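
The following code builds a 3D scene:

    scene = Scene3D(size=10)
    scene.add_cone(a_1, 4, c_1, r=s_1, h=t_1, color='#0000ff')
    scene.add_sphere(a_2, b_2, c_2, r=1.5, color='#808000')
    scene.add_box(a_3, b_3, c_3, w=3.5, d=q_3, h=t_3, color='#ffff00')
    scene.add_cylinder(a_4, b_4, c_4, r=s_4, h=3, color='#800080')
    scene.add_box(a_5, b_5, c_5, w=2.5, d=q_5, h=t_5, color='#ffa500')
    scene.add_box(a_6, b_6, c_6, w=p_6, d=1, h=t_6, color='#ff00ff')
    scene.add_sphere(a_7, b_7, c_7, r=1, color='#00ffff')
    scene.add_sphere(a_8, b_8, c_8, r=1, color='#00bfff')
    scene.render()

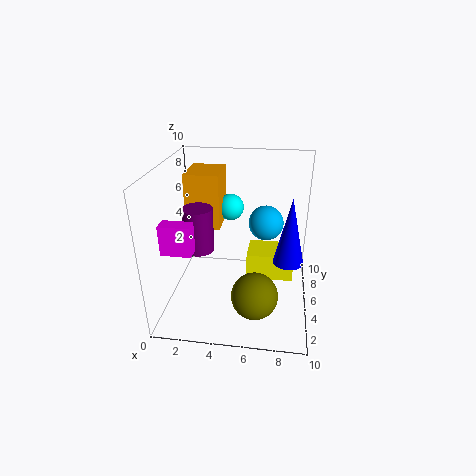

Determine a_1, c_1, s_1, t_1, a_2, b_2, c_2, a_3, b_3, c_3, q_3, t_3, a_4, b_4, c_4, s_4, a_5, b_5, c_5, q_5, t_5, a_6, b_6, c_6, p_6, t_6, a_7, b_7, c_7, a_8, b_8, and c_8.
a_1 = 8.5, c_1 = 4, s_1 = 1, t_1 = 4.5, a_2 = 6.5, b_2 = 2, c_2 = 2.5, a_3 = 5.5, b_3 = 6, c_3 = 1, q_3 = 2.5, t_3 = 2, a_4 = 2.5, b_4 = 4, c_4 = 4.5, s_4 = 1, a_5 = 1, b_5 = 6, c_5 = 5, q_5 = 3, t_5 = 4, a_6 = 0.5, b_6 = 2, c_6 = 5, p_6 = 2, t_6 = 2, a_7 = 4, b_7 = 8, c_7 = 6, a_8 = 7, b_8 = 2.5, c_8 = 7.5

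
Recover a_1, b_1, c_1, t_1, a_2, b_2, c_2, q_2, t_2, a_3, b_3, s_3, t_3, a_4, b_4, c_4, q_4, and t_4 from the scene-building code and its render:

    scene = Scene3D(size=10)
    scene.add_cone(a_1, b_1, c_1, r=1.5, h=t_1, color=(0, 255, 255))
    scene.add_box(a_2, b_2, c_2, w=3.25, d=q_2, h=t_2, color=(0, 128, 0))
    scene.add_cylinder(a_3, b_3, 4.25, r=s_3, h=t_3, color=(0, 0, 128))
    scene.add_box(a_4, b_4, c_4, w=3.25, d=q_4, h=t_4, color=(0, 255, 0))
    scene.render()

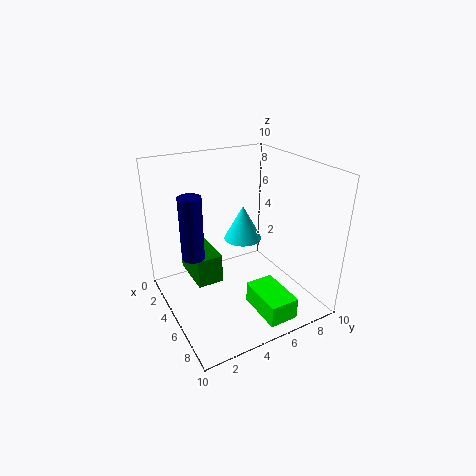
a_1 = 2.25, b_1 = 7, c_1 = 3.25, t_1 = 2.75, a_2 = 2.25, b_2 = 1.75, c_2 = 2.25, q_2 = 1.75, t_2 = 2, a_3 = 4.75, b_3 = 1.75, s_3 = 0.75, t_3 = 4.25, a_4 = 6.25, b_4 = 5, c_4 = 0.5, q_4 = 2, t_4 = 1.5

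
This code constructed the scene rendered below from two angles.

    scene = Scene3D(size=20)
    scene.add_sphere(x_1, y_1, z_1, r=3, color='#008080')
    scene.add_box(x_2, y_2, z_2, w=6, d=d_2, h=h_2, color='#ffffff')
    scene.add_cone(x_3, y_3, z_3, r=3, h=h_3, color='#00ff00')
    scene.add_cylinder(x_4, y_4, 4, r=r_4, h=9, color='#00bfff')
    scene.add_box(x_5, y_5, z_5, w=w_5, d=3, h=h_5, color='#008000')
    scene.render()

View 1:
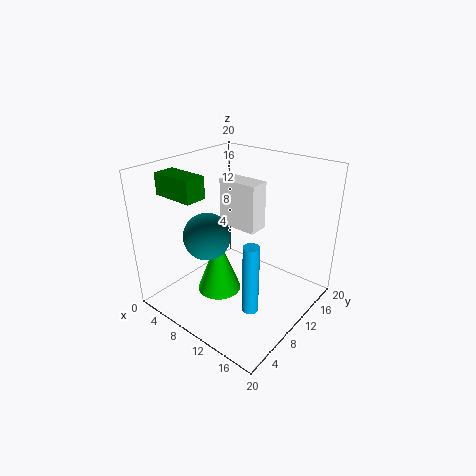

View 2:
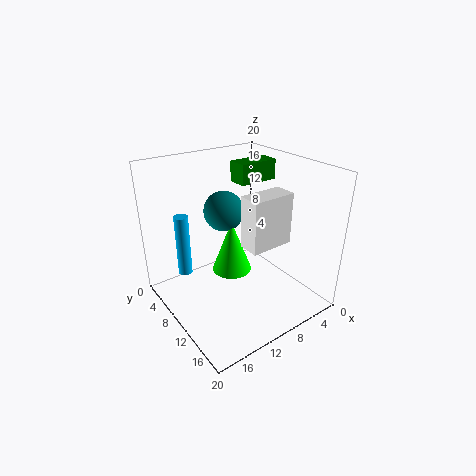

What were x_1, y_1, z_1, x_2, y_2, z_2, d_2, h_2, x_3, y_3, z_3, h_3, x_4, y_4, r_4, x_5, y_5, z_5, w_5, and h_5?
x_1 = 9; y_1 = 5; z_1 = 12; x_2 = 5; y_2 = 12; z_2 = 10; d_2 = 3; h_2 = 7; x_3 = 9; y_3 = 7; z_3 = 3; h_3 = 8; x_4 = 16; y_4 = 5; r_4 = 1; x_5 = 1; y_5 = 4; z_5 = 16; w_5 = 6; h_5 = 3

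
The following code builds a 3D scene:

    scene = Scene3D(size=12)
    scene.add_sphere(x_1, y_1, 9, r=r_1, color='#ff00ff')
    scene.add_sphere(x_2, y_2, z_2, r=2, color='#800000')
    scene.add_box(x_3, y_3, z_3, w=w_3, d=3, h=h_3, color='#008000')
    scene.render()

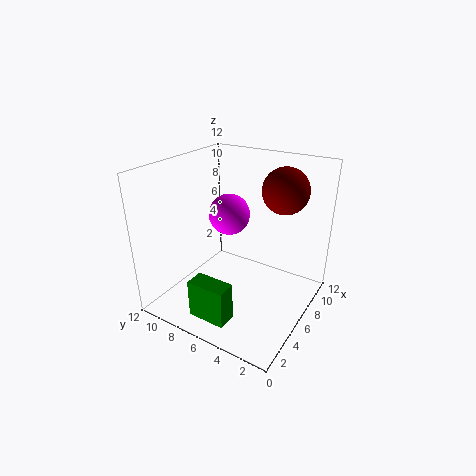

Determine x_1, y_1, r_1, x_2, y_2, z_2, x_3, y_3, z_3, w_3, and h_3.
x_1 = 4, y_1 = 5.5, r_1 = 1.5, x_2 = 9.5, y_2 = 3.5, z_2 = 9.5, x_3 = 0.5, y_3 = 4, z_3 = 1.5, w_3 = 1.5, h_3 = 3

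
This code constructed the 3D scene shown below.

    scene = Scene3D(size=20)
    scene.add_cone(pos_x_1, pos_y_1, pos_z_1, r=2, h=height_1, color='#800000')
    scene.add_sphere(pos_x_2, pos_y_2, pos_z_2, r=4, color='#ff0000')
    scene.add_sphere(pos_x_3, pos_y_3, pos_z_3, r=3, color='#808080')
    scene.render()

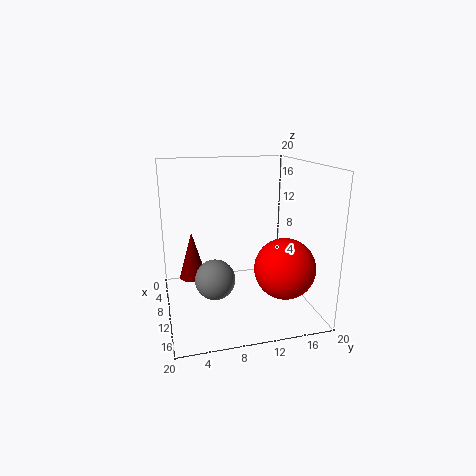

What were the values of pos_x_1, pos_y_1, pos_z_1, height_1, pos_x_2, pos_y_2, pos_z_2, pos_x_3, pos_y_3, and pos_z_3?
pos_x_1 = 6, pos_y_1 = 4, pos_z_1 = 3, height_1 = 7, pos_x_2 = 15, pos_y_2 = 15, pos_z_2 = 7, pos_x_3 = 8, pos_y_3 = 7, pos_z_3 = 3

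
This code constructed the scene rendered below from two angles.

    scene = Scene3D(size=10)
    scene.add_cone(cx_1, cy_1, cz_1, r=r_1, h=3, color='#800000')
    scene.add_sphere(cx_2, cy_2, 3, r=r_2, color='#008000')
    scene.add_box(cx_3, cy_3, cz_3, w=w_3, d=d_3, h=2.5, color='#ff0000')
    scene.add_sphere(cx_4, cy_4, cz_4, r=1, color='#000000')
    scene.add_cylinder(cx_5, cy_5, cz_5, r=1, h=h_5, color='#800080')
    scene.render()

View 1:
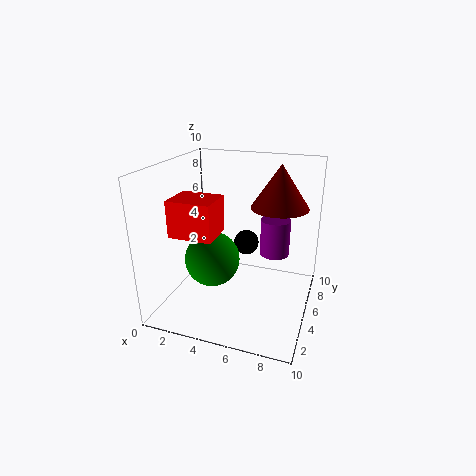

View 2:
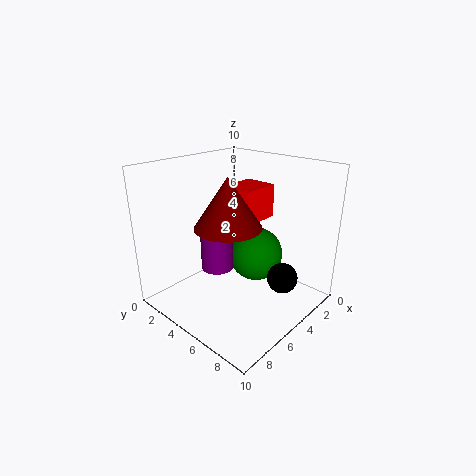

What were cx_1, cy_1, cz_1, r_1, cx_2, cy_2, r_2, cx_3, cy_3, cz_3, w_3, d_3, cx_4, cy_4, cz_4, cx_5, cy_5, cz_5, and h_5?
cx_1 = 7.5; cy_1 = 6.5; cz_1 = 7; r_1 = 2; cx_2 = 3; cy_2 = 5; r_2 = 2; cx_3 = 1; cy_3 = 2.5; cz_3 = 5.5; w_3 = 3; d_3 = 2.5; cx_4 = 4.5; cy_4 = 8.5; cz_4 = 3; cx_5 = 7.5; cy_5 = 5.5; cz_5 = 4; h_5 = 2.5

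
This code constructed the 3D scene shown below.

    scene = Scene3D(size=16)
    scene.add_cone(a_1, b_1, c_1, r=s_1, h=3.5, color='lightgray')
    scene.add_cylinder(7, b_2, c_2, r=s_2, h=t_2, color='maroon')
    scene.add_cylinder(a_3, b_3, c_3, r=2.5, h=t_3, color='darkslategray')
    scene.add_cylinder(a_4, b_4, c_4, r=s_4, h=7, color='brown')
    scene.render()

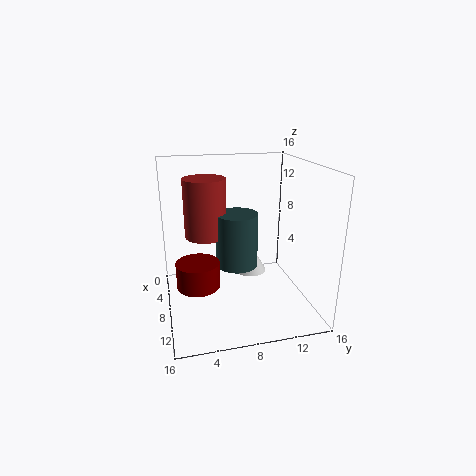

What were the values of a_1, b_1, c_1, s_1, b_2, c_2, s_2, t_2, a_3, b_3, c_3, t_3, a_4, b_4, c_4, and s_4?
a_1 = 4.5
b_1 = 10.5
c_1 = 2
s_1 = 2
b_2 = 3.5
c_2 = 2
s_2 = 2.5
t_2 = 3
a_3 = 5.5
b_3 = 8.5
c_3 = 3.5
t_3 = 6.5
a_4 = 4
b_4 = 5
c_4 = 7
s_4 = 2.5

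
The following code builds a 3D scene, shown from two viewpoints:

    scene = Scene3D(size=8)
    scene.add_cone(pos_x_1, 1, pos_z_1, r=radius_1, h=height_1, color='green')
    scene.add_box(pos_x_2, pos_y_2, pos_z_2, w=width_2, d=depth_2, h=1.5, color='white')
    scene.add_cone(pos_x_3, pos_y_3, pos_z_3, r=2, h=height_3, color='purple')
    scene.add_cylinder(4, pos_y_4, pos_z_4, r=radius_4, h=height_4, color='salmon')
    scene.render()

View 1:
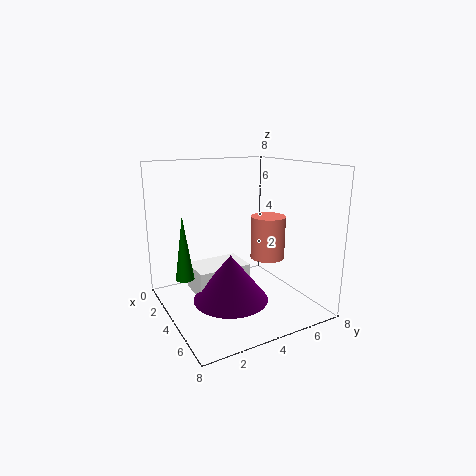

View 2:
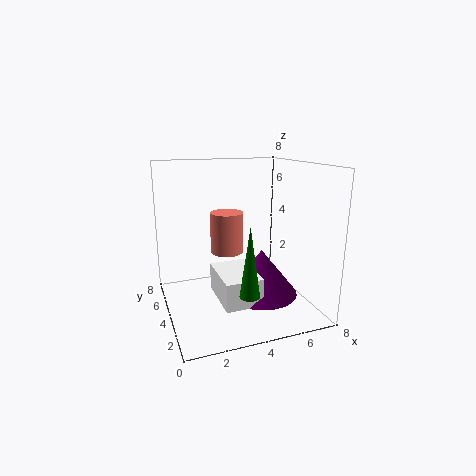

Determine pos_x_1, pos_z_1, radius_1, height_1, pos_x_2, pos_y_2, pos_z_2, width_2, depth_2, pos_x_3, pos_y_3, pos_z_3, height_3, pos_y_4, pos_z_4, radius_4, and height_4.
pos_x_1 = 3.5, pos_z_1 = 2, radius_1 = 0.5, height_1 = 3.5, pos_x_2 = 2.5, pos_y_2 = 1.5, pos_z_2 = 1, width_2 = 2, depth_2 = 3, pos_x_3 = 5, pos_y_3 = 3, pos_z_3 = 1, height_3 = 2.5, pos_y_4 = 6, pos_z_4 = 2.5, radius_4 = 1, height_4 = 2.5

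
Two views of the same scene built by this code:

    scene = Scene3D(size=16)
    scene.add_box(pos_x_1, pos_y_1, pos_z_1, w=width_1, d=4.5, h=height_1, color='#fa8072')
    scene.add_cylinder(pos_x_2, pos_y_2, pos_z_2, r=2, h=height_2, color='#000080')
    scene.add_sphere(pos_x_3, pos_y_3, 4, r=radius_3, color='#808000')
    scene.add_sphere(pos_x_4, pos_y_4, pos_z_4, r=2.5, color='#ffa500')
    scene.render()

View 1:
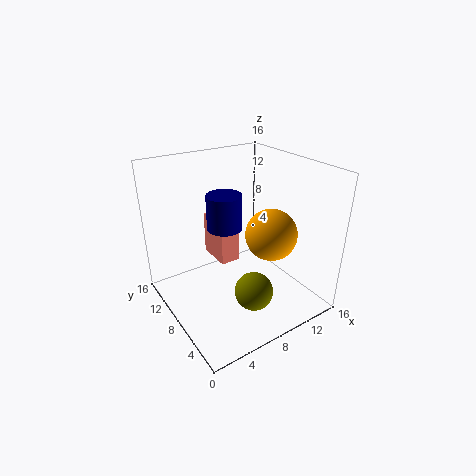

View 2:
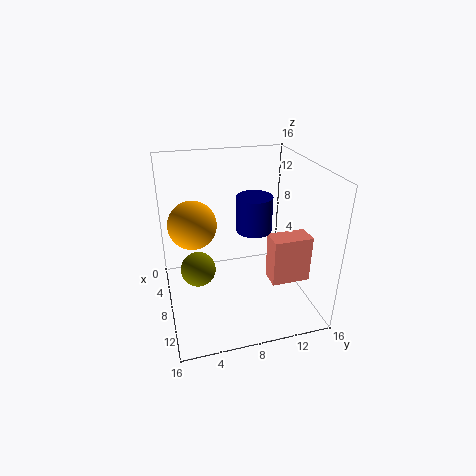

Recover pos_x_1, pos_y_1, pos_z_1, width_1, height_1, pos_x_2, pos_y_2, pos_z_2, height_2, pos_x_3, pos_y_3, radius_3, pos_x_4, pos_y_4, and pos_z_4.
pos_x_1 = 8, pos_y_1 = 11.5, pos_z_1 = 2.5, width_1 = 2.5, height_1 = 5.5, pos_x_2 = 7.5, pos_y_2 = 10, pos_z_2 = 8.5, height_2 = 4, pos_x_3 = 7, pos_y_3 = 3.5, radius_3 = 2, pos_x_4 = 8.5, pos_y_4 = 3, pos_z_4 = 10.5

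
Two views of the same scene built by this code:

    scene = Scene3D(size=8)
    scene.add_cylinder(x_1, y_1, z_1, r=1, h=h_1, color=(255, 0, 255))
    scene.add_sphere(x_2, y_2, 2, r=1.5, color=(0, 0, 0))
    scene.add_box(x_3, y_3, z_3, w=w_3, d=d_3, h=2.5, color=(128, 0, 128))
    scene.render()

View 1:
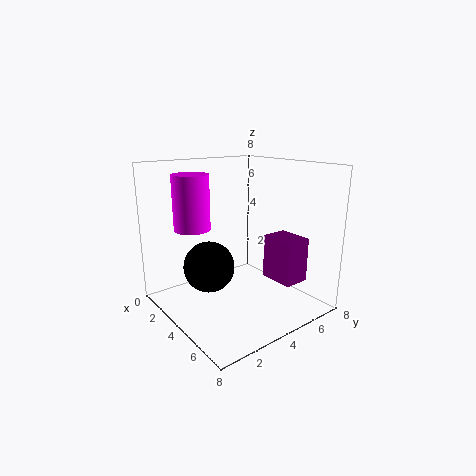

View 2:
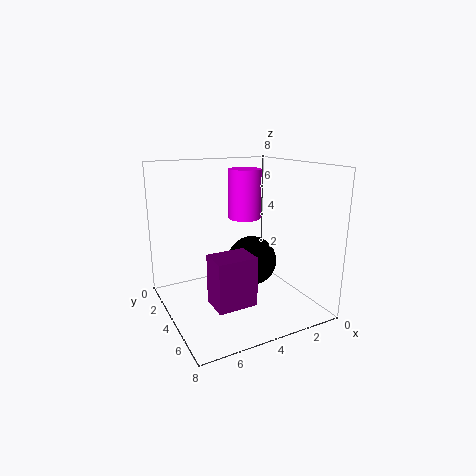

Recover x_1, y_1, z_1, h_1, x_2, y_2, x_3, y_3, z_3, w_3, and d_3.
x_1 = 2.5
y_1 = 2
z_1 = 4.5
h_1 = 3
x_2 = 2.5
y_2 = 3
x_3 = 4.5
y_3 = 5.5
z_3 = 1.5
w_3 = 2
d_3 = 1.5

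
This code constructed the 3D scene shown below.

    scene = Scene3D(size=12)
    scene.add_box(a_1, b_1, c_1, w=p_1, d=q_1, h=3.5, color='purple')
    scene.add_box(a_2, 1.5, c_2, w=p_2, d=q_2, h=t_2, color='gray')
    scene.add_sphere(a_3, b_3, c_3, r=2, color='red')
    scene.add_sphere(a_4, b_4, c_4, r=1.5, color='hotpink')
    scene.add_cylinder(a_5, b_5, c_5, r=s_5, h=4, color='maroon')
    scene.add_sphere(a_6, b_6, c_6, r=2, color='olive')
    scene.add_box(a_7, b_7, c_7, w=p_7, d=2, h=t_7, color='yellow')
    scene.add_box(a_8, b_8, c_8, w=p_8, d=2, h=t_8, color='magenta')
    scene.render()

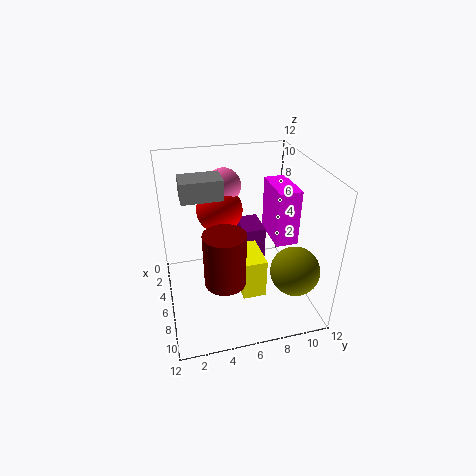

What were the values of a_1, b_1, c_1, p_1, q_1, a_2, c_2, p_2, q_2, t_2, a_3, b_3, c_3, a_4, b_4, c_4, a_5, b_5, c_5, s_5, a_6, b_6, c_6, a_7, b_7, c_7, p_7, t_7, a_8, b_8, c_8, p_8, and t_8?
a_1 = 1.5, b_1 = 7, c_1 = 2, p_1 = 3, q_1 = 2, a_2 = 6, c_2 = 10.5, p_2 = 2, q_2 = 3, t_2 = 1.5, a_3 = 3.5, b_3 = 5, c_3 = 7.5, a_4 = 3, b_4 = 5.5, c_4 = 9.5, a_5 = 10, b_5 = 4, c_5 = 5, s_5 = 1.5, a_6 = 9, b_6 = 10, c_6 = 4, a_7 = 4, b_7 = 6, c_7 = 1, p_7 = 4, t_7 = 3.5, a_8 = 2, b_8 = 9.5, c_8 = 4.5, p_8 = 4, t_8 = 5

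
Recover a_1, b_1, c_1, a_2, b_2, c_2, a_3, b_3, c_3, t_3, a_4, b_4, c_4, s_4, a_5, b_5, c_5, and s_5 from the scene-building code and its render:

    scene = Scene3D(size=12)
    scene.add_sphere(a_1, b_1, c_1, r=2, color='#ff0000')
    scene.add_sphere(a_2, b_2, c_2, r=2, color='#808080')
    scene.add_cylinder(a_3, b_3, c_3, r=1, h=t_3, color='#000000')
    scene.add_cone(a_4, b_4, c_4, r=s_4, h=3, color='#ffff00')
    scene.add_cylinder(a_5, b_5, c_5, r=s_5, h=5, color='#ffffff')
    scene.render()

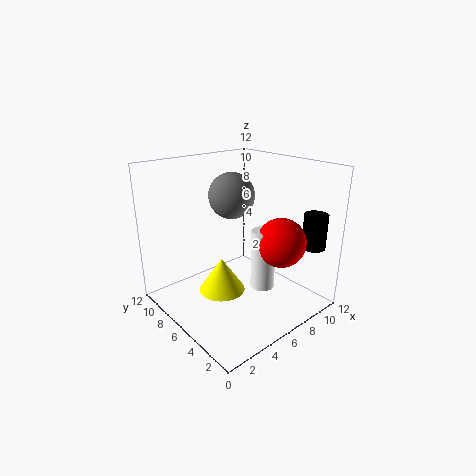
a_1 = 8; b_1 = 3; c_1 = 6; a_2 = 7; b_2 = 8; c_2 = 9; a_3 = 11; b_3 = 2; c_3 = 5; t_3 = 3; a_4 = 5; b_4 = 7; c_4 = 1; s_4 = 2; a_5 = 7; b_5 = 4; c_5 = 2; s_5 = 1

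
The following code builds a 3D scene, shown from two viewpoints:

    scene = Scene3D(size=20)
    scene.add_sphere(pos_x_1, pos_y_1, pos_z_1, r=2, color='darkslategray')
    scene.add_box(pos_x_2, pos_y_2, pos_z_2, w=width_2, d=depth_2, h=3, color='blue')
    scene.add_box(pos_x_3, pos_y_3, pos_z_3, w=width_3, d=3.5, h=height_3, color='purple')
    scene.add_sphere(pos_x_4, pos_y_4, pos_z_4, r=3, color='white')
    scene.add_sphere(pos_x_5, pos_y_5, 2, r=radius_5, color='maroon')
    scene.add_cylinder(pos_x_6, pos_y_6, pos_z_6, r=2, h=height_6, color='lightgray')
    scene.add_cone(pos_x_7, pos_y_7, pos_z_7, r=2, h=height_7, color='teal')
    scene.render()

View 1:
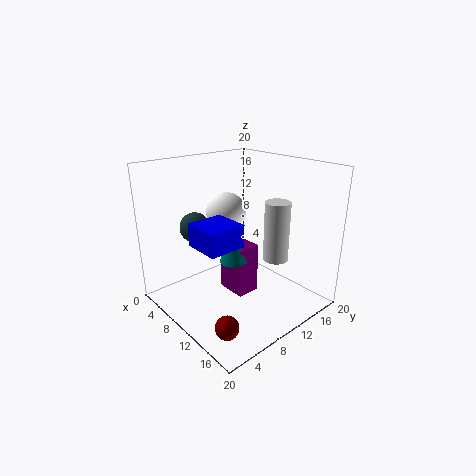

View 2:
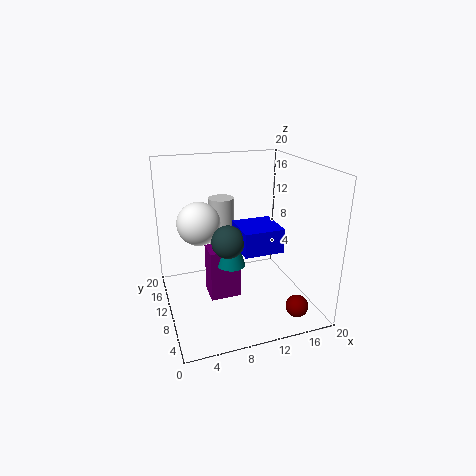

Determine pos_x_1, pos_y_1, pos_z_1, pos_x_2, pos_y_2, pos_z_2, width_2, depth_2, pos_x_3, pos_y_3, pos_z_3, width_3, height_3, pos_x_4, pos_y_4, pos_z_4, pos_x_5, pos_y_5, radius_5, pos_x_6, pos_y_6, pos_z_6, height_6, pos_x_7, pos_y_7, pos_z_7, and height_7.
pos_x_1 = 7
pos_y_1 = 5
pos_z_1 = 12
pos_x_2 = 8.5
pos_y_2 = 3
pos_z_2 = 10.5
width_2 = 5
depth_2 = 5
pos_x_3 = 6
pos_y_3 = 10
pos_z_3 = 0.5
width_3 = 4.5
height_3 = 7.5
pos_x_4 = 5
pos_y_4 = 12
pos_z_4 = 12
pos_x_5 = 16
pos_y_5 = 3
radius_5 = 1.5
pos_x_6 = 10
pos_y_6 = 18
pos_z_6 = 4
height_6 = 9.5
pos_x_7 = 9
pos_y_7 = 10
pos_z_7 = 6
height_7 = 6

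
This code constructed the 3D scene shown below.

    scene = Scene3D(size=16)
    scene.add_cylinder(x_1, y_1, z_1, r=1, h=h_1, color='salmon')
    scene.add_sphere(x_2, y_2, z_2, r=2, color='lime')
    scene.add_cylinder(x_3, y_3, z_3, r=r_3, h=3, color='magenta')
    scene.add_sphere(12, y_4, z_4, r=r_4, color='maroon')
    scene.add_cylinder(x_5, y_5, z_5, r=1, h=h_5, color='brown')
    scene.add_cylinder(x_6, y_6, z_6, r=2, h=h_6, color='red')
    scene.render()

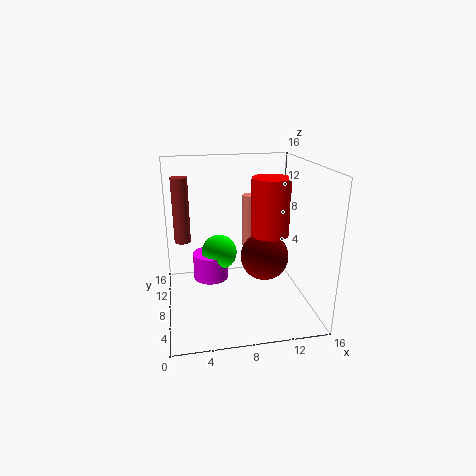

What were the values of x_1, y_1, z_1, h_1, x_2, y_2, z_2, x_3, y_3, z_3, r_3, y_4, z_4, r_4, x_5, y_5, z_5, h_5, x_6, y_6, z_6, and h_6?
x_1 = 11, y_1 = 15, z_1 = 4, h_1 = 7, x_2 = 6, y_2 = 9, z_2 = 6, x_3 = 5, y_3 = 9, z_3 = 3, r_3 = 2, y_4 = 11, z_4 = 4, r_4 = 3, x_5 = 2, y_5 = 13, z_5 = 6, h_5 = 8, x_6 = 11, y_6 = 6, z_6 = 9, h_6 = 6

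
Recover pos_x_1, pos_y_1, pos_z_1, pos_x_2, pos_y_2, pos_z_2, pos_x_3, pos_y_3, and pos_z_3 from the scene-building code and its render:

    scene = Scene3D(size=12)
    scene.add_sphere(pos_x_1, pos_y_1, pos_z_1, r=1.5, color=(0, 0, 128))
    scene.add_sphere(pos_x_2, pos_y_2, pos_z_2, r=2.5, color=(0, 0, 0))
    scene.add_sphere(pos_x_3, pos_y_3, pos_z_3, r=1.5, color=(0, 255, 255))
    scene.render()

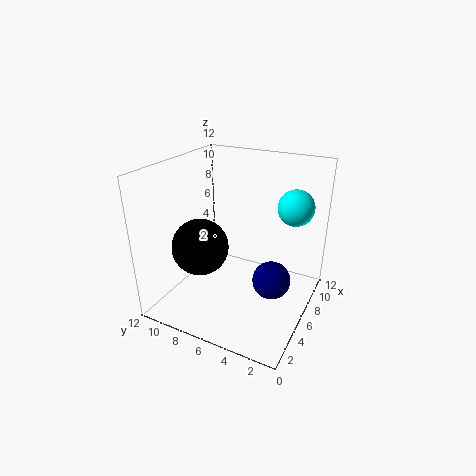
pos_x_1 = 5; pos_y_1 = 2.5; pos_z_1 = 3.5; pos_x_2 = 5.5; pos_y_2 = 9.5; pos_z_2 = 4.5; pos_x_3 = 8.5; pos_y_3 = 2; pos_z_3 = 8.5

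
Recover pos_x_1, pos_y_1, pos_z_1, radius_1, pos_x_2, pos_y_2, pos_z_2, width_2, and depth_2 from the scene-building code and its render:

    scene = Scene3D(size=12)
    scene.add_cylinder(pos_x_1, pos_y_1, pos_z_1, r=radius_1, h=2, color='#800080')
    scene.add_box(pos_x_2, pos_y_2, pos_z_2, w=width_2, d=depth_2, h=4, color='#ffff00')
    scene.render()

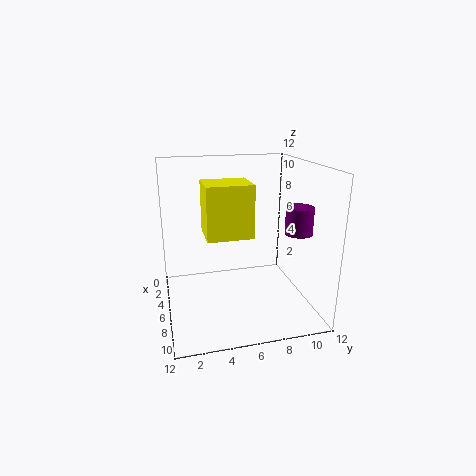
pos_x_1 = 10; pos_y_1 = 9.5; pos_z_1 = 7.5; radius_1 = 1; pos_x_2 = 6; pos_y_2 = 3; pos_z_2 = 7; width_2 = 3; depth_2 = 3.5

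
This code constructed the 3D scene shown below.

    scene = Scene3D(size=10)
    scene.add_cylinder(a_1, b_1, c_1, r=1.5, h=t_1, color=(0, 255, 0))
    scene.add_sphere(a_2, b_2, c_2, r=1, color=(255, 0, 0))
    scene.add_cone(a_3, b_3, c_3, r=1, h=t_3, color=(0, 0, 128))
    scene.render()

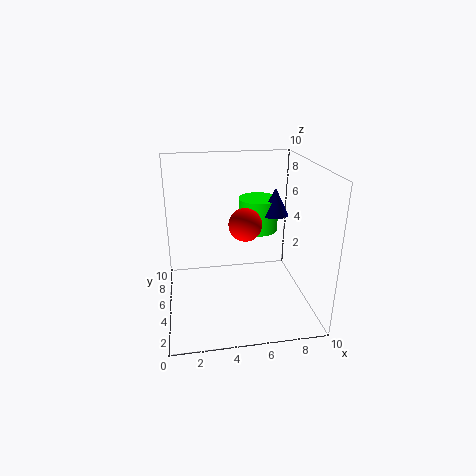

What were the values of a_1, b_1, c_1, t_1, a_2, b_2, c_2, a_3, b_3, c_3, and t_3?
a_1 = 7; b_1 = 7.5; c_1 = 4.5; t_1 = 2.5; a_2 = 5; b_2 = 2.5; c_2 = 7; a_3 = 8; b_3 = 6.5; c_3 = 6; t_3 = 2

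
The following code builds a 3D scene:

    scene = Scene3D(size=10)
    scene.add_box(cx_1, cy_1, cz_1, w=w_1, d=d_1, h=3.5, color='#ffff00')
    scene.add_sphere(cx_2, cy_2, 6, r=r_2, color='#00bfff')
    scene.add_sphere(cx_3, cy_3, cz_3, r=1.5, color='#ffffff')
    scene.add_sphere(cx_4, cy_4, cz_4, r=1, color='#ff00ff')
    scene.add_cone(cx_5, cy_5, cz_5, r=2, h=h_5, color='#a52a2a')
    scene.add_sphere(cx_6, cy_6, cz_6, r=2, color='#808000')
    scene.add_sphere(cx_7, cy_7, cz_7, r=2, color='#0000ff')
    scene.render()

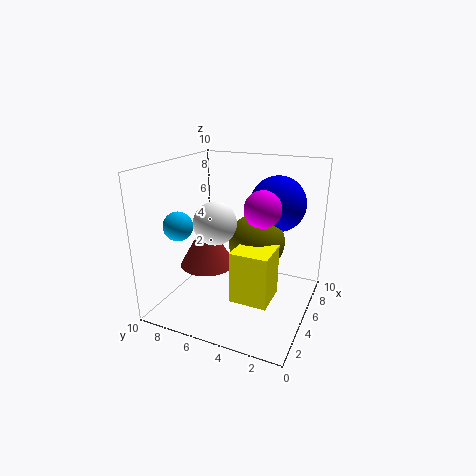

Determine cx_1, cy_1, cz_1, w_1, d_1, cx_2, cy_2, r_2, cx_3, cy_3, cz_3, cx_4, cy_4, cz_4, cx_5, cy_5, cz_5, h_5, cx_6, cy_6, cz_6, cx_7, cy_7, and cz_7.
cx_1 = 2.5, cy_1 = 2, cz_1 = 1.5, w_1 = 2.5, d_1 = 2.5, cx_2 = 3, cy_2 = 8.5, r_2 = 1, cx_3 = 4.5, cy_3 = 6.5, cz_3 = 6, cx_4 = 1.5, cy_4 = 2, cz_4 = 8.5, cx_5 = 5, cy_5 = 7.5, cz_5 = 2.5, h_5 = 3.5, cx_6 = 6, cy_6 = 4, cz_6 = 4.5, cx_7 = 7.5, cy_7 = 3, cz_7 = 7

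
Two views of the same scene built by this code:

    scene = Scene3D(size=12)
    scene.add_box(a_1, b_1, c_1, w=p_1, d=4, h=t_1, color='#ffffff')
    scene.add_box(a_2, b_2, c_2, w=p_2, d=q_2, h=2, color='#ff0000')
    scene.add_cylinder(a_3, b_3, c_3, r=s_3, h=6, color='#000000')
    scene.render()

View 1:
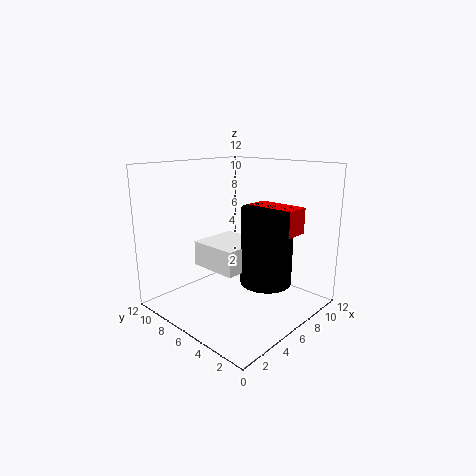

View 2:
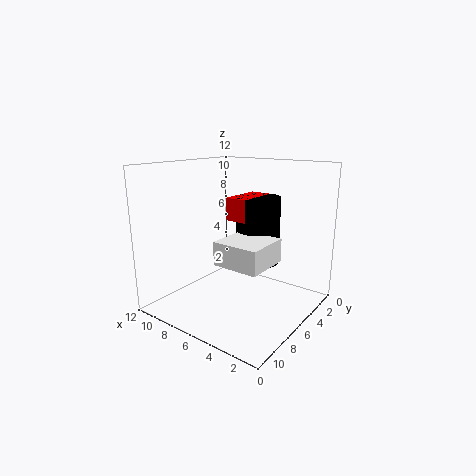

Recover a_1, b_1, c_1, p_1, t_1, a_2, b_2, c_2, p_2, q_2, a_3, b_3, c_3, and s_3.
a_1 = 3
b_1 = 4
c_1 = 4
p_1 = 4
t_1 = 2
a_2 = 6
b_2 = 1
c_2 = 7
p_2 = 2
q_2 = 4
a_3 = 6
b_3 = 3
c_3 = 3
s_3 = 2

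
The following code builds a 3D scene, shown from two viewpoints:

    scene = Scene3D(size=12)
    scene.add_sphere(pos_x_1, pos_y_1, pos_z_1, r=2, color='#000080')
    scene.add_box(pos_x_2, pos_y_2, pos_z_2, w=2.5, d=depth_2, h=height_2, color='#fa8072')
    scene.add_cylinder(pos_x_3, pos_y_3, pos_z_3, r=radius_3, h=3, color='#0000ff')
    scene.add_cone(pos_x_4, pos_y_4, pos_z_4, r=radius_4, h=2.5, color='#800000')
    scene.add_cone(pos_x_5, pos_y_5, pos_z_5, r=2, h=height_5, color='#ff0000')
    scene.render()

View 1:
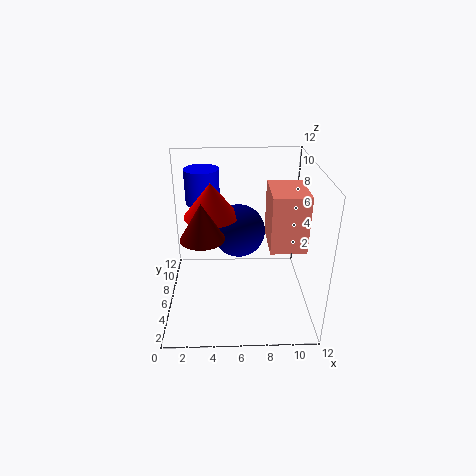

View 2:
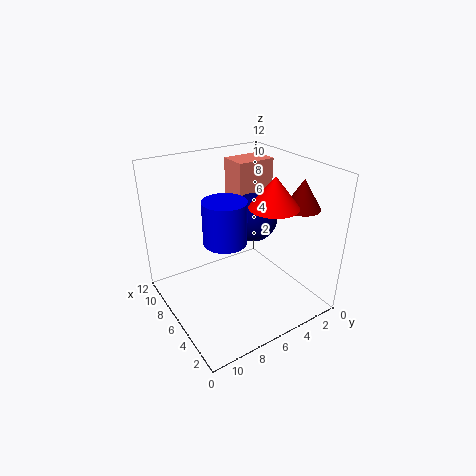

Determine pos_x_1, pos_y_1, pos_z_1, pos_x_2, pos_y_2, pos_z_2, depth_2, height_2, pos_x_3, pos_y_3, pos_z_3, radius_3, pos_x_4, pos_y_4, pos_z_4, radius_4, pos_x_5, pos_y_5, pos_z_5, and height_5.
pos_x_1 = 6
pos_y_1 = 4.5
pos_z_1 = 7.5
pos_x_2 = 8
pos_y_2 = 1
pos_z_2 = 7.5
depth_2 = 3.5
height_2 = 4
pos_x_3 = 3
pos_y_3 = 9
pos_z_3 = 8
radius_3 = 1.5
pos_x_4 = 3.5
pos_y_4 = 1.5
pos_z_4 = 8.5
radius_4 = 1.5
pos_x_5 = 4
pos_y_5 = 4
pos_z_5 = 9
height_5 = 2.5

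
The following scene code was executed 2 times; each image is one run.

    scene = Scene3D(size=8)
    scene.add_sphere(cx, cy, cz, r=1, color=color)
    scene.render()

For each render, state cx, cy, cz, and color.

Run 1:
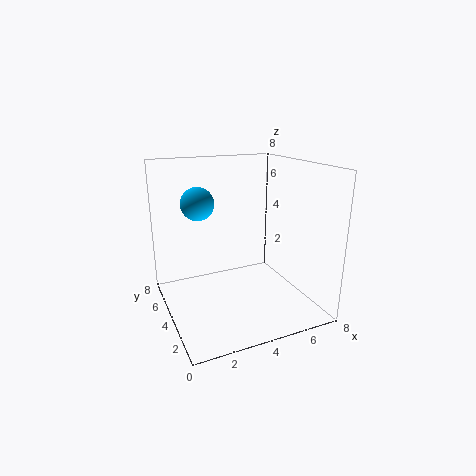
cx = 2.5; cy = 6.5; cz = 5.5; color = 'deepskyblue'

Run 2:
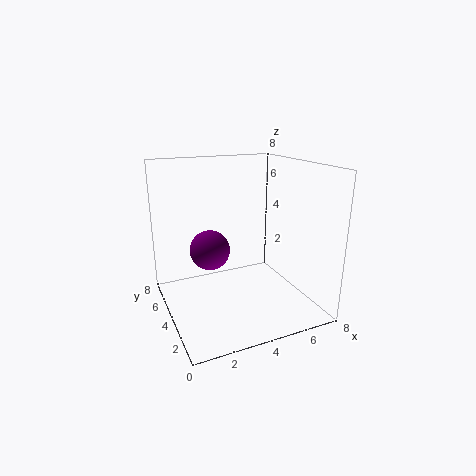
cx = 2; cy = 3; cz = 4; color = 'purple'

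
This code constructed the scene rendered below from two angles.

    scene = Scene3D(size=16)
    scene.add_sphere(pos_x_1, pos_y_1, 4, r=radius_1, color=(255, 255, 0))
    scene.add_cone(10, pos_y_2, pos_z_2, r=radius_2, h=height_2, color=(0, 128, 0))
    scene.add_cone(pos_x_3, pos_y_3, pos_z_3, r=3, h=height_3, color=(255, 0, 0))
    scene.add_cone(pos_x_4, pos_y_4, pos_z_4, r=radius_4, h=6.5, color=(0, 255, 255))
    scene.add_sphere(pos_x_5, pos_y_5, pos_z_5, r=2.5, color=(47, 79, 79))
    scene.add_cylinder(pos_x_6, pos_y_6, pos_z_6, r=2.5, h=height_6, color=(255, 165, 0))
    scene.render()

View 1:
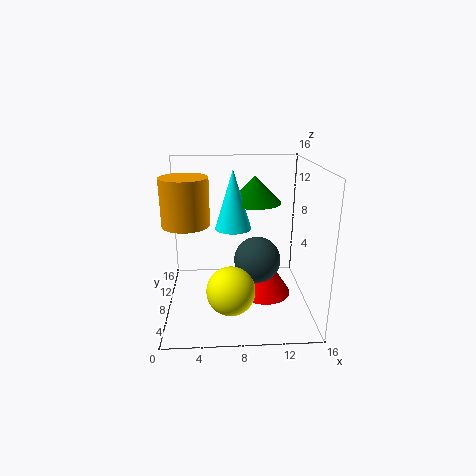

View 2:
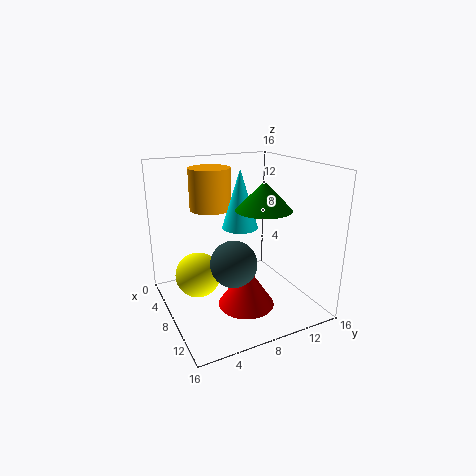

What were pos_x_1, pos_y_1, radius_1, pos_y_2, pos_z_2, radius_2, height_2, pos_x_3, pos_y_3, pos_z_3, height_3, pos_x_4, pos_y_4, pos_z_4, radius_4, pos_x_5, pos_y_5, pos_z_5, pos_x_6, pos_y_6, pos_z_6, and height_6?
pos_x_1 = 7, pos_y_1 = 3.5, radius_1 = 2.5, pos_y_2 = 10, pos_z_2 = 11.5, radius_2 = 3, height_2 = 3, pos_x_3 = 11, pos_y_3 = 7.5, pos_z_3 = 1.5, height_3 = 4.5, pos_x_4 = 7.5, pos_y_4 = 8.5, pos_z_4 = 9, radius_4 = 2, pos_x_5 = 10, pos_y_5 = 6.5, pos_z_5 = 6, pos_x_6 = 2.5, pos_y_6 = 7, pos_z_6 = 10, height_6 = 5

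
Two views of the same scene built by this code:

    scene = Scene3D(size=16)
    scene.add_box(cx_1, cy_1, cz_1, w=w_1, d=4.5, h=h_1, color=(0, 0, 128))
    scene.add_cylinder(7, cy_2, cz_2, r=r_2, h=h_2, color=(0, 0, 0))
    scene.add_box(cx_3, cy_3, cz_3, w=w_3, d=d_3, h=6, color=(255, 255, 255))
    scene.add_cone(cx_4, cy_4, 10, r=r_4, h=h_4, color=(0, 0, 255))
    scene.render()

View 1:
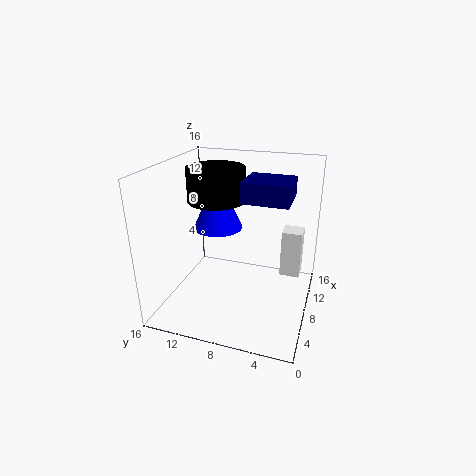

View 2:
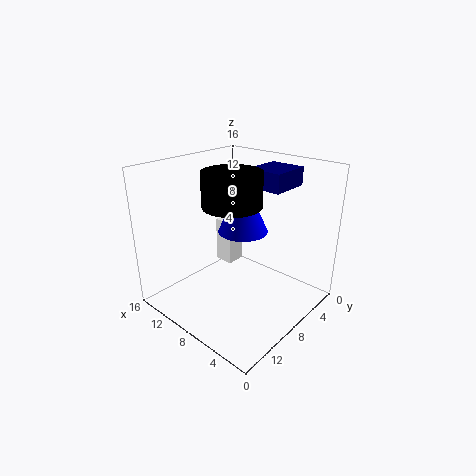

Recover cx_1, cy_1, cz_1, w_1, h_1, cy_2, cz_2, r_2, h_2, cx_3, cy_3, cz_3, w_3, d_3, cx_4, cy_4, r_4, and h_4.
cx_1 = 4
cy_1 = 2
cz_1 = 13.5
w_1 = 4
h_1 = 2
cy_2 = 10
cz_2 = 12.5
r_2 = 3
h_2 = 3.5
cx_3 = 13
cy_3 = 1.5
cz_3 = 1
w_3 = 2.5
d_3 = 2.5
cx_4 = 6
cy_4 = 9.5
r_4 = 2.5
h_4 = 5.5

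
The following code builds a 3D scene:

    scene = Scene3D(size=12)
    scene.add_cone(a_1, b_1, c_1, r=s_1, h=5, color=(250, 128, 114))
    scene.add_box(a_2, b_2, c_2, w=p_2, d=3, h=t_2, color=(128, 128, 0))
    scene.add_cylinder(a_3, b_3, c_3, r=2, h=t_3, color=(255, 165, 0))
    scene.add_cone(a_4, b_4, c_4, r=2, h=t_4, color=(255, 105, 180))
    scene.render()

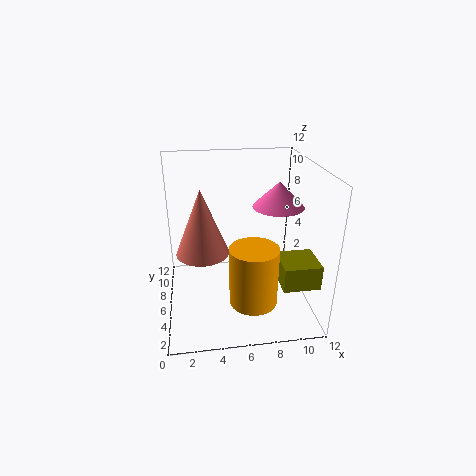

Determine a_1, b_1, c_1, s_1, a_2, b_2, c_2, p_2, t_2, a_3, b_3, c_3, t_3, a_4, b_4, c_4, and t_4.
a_1 = 3; b_1 = 4; c_1 = 6; s_1 = 2; a_2 = 9; b_2 = 2; c_2 = 3; p_2 = 3; t_2 = 2; a_3 = 7; b_3 = 4; c_3 = 1; t_3 = 5; a_4 = 9; b_4 = 5; c_4 = 9; t_4 = 2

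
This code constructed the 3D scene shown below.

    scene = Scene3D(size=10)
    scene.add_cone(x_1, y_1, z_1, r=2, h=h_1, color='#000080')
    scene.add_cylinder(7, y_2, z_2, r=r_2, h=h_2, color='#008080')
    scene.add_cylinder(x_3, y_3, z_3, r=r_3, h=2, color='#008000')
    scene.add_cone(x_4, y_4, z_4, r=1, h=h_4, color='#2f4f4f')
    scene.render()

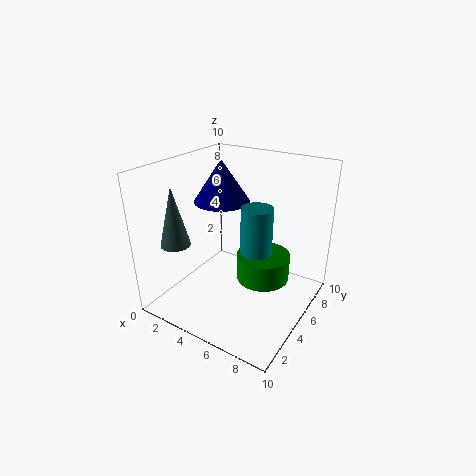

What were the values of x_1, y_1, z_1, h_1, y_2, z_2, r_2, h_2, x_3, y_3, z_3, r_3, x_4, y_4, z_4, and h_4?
x_1 = 3; y_1 = 6; z_1 = 7; h_1 = 3; y_2 = 4; z_2 = 5; r_2 = 1; h_2 = 3; x_3 = 6; y_3 = 7; z_3 = 1; r_3 = 2; x_4 = 2; y_4 = 2; z_4 = 5; h_4 = 4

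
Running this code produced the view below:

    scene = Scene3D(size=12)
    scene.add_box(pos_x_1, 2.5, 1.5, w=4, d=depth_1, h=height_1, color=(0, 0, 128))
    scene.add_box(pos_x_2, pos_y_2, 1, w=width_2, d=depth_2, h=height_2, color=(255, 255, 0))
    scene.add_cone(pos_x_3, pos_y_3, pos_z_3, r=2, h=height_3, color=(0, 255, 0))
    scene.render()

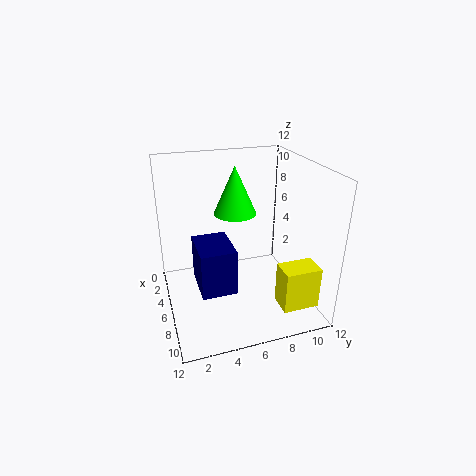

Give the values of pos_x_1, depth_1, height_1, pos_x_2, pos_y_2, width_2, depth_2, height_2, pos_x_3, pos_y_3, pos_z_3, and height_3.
pos_x_1 = 3.5
depth_1 = 3
height_1 = 4
pos_x_2 = 8.5
pos_y_2 = 8.5
width_2 = 2
depth_2 = 3
height_2 = 3.5
pos_x_3 = 2
pos_y_3 = 7
pos_z_3 = 6.5
height_3 = 4.5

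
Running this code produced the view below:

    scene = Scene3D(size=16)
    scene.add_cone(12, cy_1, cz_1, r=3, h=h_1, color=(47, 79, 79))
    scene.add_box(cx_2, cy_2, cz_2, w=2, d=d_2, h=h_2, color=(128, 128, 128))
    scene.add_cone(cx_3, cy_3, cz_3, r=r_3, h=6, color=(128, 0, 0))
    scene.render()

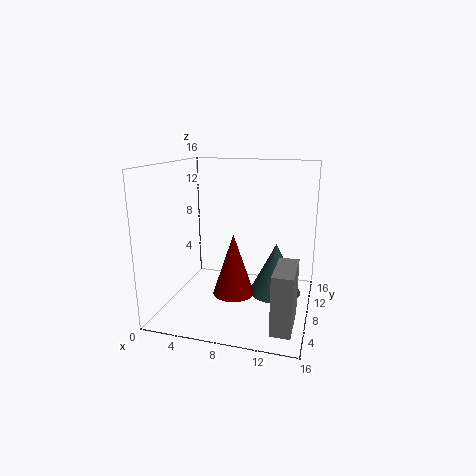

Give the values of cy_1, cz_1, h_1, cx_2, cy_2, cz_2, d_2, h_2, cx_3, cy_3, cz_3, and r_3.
cy_1 = 10; cz_1 = 1; h_1 = 6; cx_2 = 13; cy_2 = 1; cz_2 = 1; d_2 = 5; h_2 = 6; cx_3 = 9; cy_3 = 3; cz_3 = 4; r_3 = 2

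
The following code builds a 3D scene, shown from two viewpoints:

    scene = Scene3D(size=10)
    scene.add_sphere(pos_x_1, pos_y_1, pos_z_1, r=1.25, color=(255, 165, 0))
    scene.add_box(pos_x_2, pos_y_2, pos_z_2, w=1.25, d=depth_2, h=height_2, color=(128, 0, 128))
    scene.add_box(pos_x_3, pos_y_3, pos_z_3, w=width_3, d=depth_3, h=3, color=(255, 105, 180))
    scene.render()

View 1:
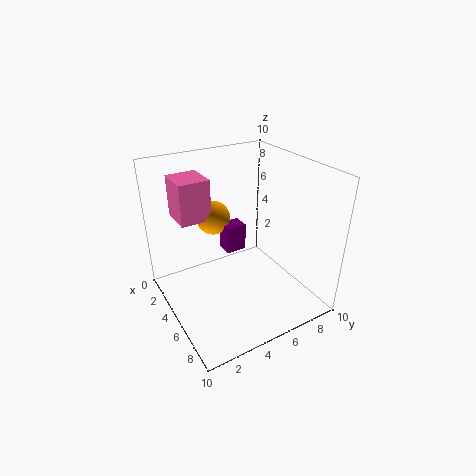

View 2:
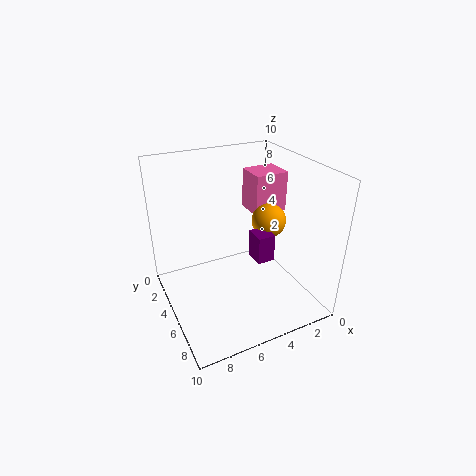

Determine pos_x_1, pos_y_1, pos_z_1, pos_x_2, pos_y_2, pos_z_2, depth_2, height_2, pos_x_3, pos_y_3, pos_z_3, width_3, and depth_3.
pos_x_1 = 2.25
pos_y_1 = 4.5
pos_z_1 = 5.5
pos_x_2 = 2.75
pos_y_2 = 4.75
pos_z_2 = 3.25
depth_2 = 1.5
height_2 = 2
pos_x_3 = 0.5
pos_y_3 = 1.75
pos_z_3 = 5.75
width_3 = 2.5
depth_3 = 2.25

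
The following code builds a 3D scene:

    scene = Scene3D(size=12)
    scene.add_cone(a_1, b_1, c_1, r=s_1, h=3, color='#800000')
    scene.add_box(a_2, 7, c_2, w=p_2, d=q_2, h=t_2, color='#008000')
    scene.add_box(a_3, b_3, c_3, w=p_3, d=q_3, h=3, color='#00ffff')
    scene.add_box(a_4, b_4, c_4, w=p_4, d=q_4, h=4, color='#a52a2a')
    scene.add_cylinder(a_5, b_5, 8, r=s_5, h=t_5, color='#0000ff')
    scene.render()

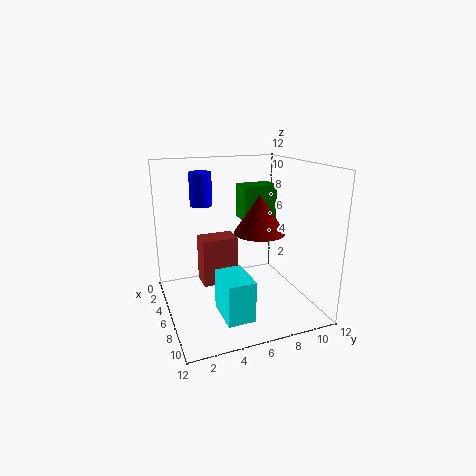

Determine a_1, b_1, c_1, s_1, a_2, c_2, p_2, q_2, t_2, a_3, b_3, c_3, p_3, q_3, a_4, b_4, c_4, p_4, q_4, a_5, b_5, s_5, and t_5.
a_1 = 8
b_1 = 7
c_1 = 7
s_1 = 2
a_2 = 3
c_2 = 7
p_2 = 2
q_2 = 3
t_2 = 3
a_3 = 9
b_3 = 3
c_3 = 2
p_3 = 3
q_3 = 2
a_4 = 4
b_4 = 3
c_4 = 2
p_4 = 2
q_4 = 3
a_5 = 2
b_5 = 4
s_5 = 1
t_5 = 3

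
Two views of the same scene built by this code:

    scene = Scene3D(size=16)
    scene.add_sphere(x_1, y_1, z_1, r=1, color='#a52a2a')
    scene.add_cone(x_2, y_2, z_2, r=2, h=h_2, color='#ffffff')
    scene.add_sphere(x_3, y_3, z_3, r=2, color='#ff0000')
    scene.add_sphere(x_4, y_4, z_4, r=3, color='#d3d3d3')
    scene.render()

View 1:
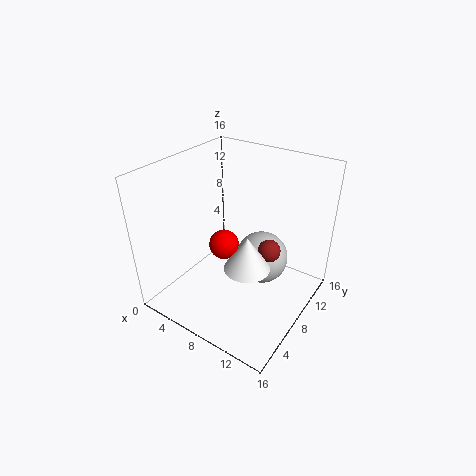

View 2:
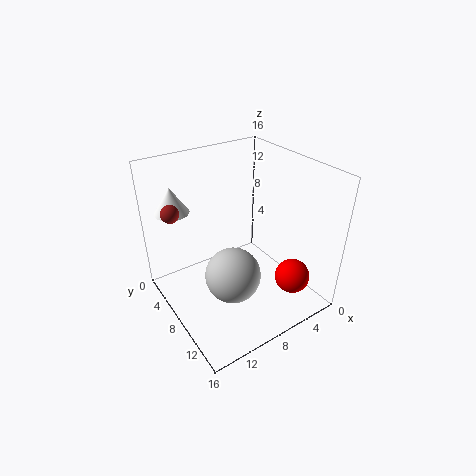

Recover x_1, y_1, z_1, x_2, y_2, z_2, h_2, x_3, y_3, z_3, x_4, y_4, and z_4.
x_1 = 14; y_1 = 4; z_1 = 11; x_2 = 13; y_2 = 2; z_2 = 10; h_2 = 3; x_3 = 3; y_3 = 12; z_3 = 3; x_4 = 10; y_4 = 10; z_4 = 5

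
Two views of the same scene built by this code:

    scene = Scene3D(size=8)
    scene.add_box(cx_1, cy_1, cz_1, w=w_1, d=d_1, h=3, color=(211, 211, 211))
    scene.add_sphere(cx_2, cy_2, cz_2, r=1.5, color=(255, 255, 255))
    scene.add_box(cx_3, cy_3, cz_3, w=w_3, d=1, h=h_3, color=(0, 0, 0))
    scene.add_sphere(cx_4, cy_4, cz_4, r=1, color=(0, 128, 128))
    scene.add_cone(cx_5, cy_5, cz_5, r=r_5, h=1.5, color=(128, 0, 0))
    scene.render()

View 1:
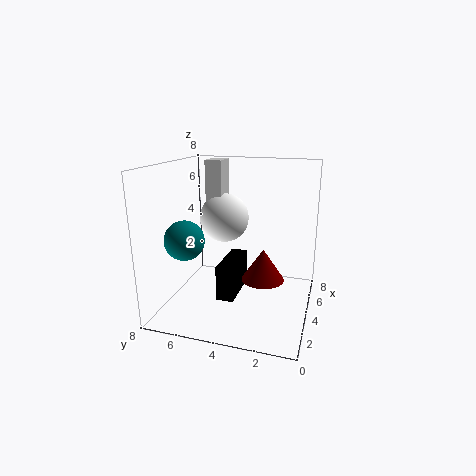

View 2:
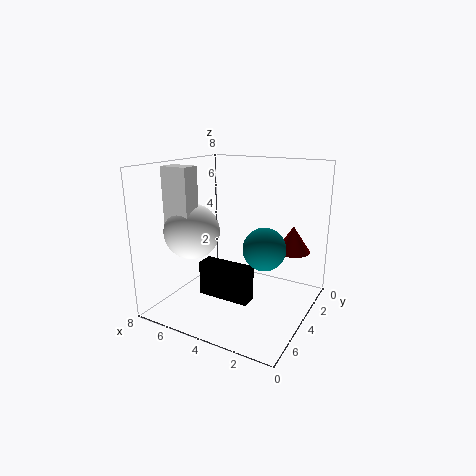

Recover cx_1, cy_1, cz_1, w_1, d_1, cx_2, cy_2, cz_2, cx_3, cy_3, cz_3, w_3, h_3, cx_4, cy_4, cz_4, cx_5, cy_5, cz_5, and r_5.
cx_1 = 5.5; cy_1 = 5.5; cz_1 = 5; w_1 = 1.5; d_1 = 1; cx_2 = 6; cy_2 = 5.5; cz_2 = 4.5; cx_3 = 3; cy_3 = 4; cz_3 = 0.5; w_3 = 3; h_3 = 2; cx_4 = 1.5; cy_4 = 6; cz_4 = 4.5; cx_5 = 1.5; cy_5 = 2; cz_5 = 3; r_5 = 1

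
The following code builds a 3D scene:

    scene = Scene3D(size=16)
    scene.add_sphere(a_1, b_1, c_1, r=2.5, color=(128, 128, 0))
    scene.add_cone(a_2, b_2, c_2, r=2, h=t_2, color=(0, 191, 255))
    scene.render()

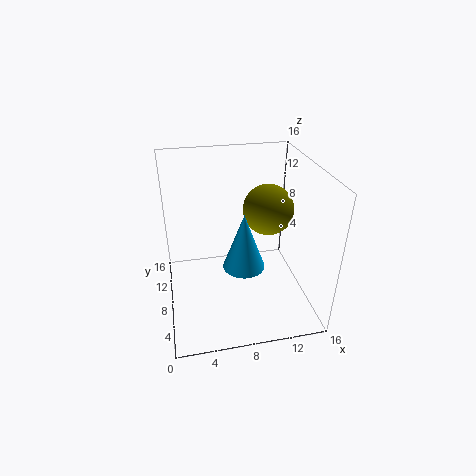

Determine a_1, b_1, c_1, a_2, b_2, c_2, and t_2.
a_1 = 10.5
b_1 = 5.5
c_1 = 12.5
a_2 = 7.5
b_2 = 3
c_2 = 8
t_2 = 5.5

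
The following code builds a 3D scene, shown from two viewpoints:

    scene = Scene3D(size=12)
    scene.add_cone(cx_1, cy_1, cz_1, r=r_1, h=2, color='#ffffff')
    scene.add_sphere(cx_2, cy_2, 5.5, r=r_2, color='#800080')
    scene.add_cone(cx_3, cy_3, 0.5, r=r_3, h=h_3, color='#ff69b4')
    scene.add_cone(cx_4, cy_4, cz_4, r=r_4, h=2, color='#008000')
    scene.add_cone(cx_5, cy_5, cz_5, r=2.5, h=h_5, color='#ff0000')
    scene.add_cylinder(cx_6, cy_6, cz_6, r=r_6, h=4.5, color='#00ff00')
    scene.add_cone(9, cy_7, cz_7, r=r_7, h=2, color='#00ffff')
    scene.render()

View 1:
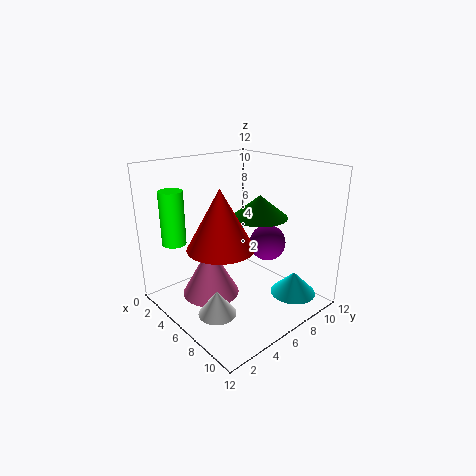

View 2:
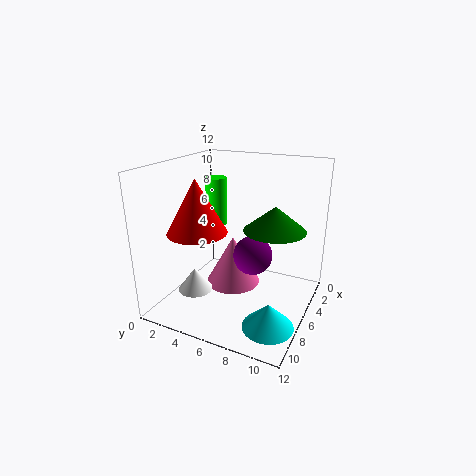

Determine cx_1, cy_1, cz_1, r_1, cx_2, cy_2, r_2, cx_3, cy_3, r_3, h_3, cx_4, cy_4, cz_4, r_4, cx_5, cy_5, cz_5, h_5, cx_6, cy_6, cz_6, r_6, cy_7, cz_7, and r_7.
cx_1 = 7.5, cy_1 = 2.5, cz_1 = 1, r_1 = 1.5, cx_2 = 7.5, cy_2 = 8, r_2 = 1.5, cx_3 = 4, cy_3 = 4.5, r_3 = 2.5, h_3 = 4.5, cx_4 = 5.5, cy_4 = 9, cz_4 = 7, r_4 = 2.5, cx_5 = 7.5, cy_5 = 3, cz_5 = 6.5, h_5 = 4.5, cx_6 = 2.5, cy_6 = 2, cz_6 = 5.5, r_6 = 1, cy_7 = 10, cz_7 = 0.5, r_7 = 2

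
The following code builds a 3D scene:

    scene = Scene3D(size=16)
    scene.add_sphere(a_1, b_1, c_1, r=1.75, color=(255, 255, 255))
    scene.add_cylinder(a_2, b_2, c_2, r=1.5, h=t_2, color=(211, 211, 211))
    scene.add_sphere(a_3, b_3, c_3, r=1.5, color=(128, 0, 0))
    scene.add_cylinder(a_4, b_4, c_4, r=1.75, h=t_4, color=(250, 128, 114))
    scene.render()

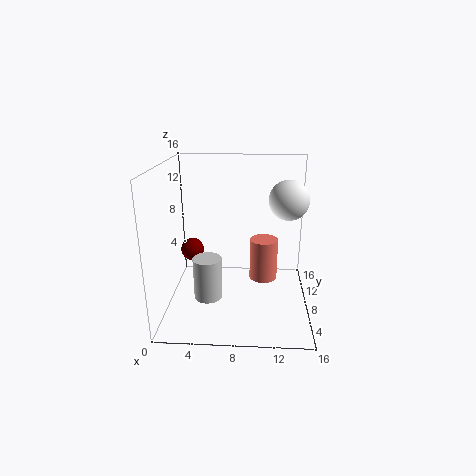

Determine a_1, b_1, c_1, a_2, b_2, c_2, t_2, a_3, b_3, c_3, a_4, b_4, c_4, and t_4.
a_1 = 12.75
b_1 = 2.25
c_1 = 14
a_2 = 5
b_2 = 4.75
c_2 = 2.5
t_2 = 4.5
a_3 = 1.5
b_3 = 14
c_3 = 3.75
a_4 = 11
b_4 = 12
c_4 = 1
t_4 = 5.25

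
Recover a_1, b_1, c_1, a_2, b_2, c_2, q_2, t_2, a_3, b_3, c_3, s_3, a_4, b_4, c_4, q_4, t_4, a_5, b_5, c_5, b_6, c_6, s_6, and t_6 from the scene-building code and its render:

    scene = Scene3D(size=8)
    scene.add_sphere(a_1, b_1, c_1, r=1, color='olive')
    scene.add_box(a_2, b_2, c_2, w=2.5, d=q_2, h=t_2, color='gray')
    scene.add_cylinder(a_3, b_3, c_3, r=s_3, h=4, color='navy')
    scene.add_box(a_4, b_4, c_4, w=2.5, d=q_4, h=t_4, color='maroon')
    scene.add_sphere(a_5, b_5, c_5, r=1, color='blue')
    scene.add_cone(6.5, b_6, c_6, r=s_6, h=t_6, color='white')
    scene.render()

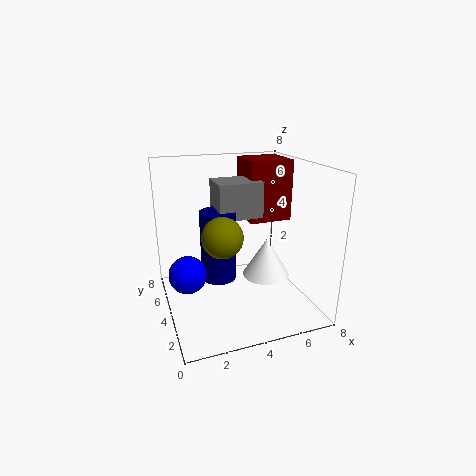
a_1 = 2.5
b_1 = 2
c_1 = 5
a_2 = 3
b_2 = 4
c_2 = 5
q_2 = 2
t_2 = 2
a_3 = 3
b_3 = 4.5
c_3 = 1.5
s_3 = 1
a_4 = 5
b_4 = 4.5
c_4 = 4.5
q_4 = 2.5
t_4 = 3.5
a_5 = 1
b_5 = 3.5
c_5 = 2.5
b_6 = 5.5
c_6 = 0.5
s_6 = 1.5
t_6 = 2.5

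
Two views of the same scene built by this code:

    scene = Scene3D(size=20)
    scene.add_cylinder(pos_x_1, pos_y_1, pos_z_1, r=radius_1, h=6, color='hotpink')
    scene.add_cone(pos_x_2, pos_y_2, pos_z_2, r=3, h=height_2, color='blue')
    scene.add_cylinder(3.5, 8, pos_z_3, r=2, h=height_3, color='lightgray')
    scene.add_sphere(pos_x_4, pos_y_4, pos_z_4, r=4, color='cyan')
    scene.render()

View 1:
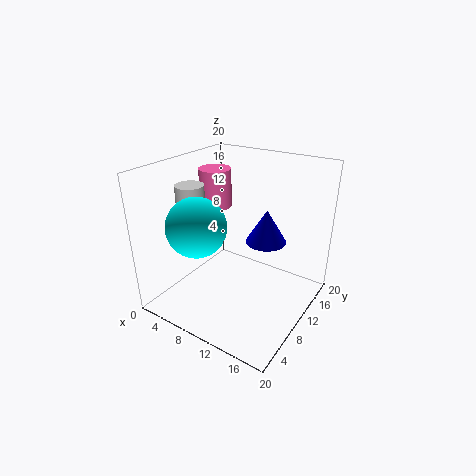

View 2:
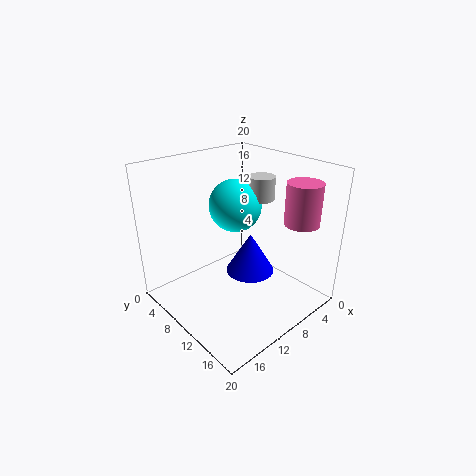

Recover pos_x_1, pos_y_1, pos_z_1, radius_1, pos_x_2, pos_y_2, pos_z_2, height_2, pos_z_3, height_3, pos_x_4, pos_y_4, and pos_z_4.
pos_x_1 = 2.5
pos_y_1 = 15
pos_z_1 = 11.5
radius_1 = 2.5
pos_x_2 = 12
pos_y_2 = 14.5
pos_z_2 = 8
height_2 = 5
pos_z_3 = 13.5
height_3 = 3.5
pos_x_4 = 6.5
pos_y_4 = 5.5
pos_z_4 = 12.5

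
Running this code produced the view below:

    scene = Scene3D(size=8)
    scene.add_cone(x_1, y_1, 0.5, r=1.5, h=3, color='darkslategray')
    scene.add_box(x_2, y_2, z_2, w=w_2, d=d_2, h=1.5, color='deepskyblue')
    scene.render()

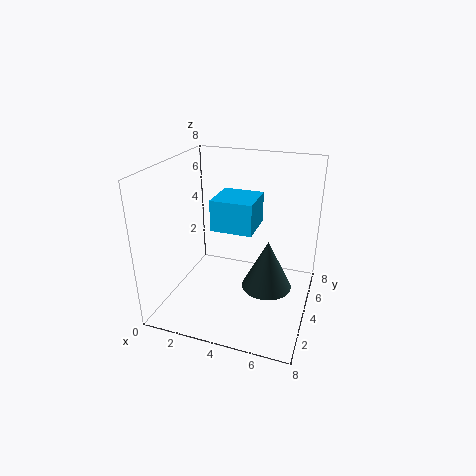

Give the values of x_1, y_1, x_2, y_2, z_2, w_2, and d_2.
x_1 = 5.5, y_1 = 5, x_2 = 3.5, y_2 = 1.5, z_2 = 5.5, w_2 = 2, d_2 = 2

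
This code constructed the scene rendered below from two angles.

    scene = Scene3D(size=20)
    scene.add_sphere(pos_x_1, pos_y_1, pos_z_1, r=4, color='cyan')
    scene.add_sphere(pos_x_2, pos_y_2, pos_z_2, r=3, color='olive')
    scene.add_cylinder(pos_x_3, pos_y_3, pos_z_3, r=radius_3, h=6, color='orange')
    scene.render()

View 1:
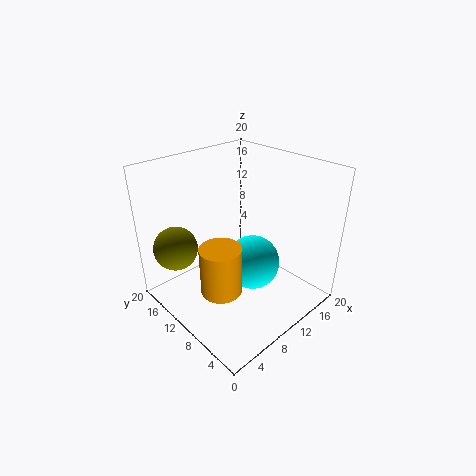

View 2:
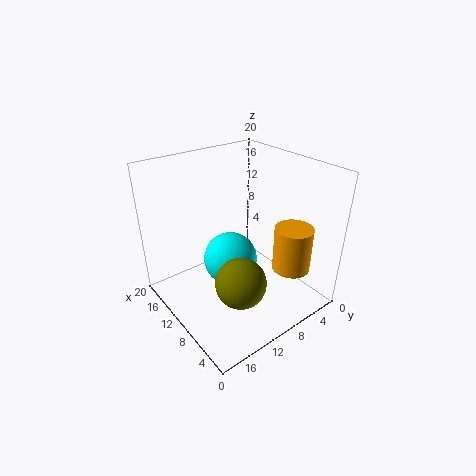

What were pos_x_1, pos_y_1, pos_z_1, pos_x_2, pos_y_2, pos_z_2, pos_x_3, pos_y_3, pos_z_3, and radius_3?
pos_x_1 = 12.5
pos_y_1 = 9.5
pos_z_1 = 5
pos_x_2 = 3
pos_y_2 = 15
pos_z_2 = 9
pos_x_3 = 3.5
pos_y_3 = 6
pos_z_3 = 7
radius_3 = 2.5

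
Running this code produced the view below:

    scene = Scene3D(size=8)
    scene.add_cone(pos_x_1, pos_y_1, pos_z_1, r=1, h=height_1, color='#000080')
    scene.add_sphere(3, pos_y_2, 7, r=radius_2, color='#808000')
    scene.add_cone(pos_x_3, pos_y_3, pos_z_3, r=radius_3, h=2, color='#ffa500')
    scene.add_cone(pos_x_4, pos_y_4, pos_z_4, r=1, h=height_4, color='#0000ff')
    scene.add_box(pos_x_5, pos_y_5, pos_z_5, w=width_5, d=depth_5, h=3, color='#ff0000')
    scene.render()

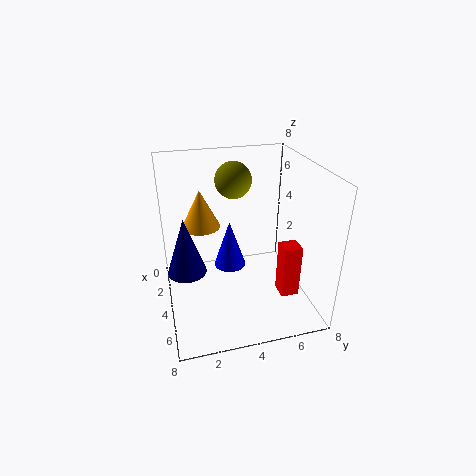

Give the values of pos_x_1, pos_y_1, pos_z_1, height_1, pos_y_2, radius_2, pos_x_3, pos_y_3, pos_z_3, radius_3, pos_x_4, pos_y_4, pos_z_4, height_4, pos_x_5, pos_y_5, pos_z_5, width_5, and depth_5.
pos_x_1 = 5, pos_y_1 = 1, pos_z_1 = 3, height_1 = 3, pos_y_2 = 4, radius_2 = 1, pos_x_3 = 4, pos_y_3 = 2, pos_z_3 = 5, radius_3 = 1, pos_x_4 = 2, pos_y_4 = 4, pos_z_4 = 1, height_4 = 3, pos_x_5 = 5, pos_y_5 = 6, pos_z_5 = 1, width_5 = 1, depth_5 = 1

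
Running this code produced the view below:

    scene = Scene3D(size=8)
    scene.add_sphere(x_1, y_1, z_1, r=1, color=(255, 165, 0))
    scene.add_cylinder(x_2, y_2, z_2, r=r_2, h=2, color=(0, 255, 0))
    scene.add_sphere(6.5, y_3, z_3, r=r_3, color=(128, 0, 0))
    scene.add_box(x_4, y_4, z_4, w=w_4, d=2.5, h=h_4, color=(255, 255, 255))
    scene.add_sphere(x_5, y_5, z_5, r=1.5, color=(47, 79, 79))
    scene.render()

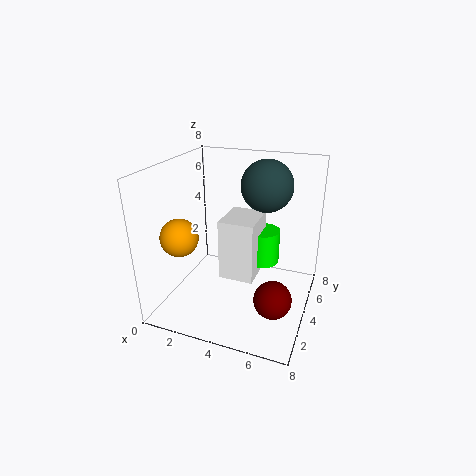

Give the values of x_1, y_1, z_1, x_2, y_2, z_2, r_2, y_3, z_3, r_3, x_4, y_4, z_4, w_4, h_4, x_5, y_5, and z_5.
x_1 = 1.5
y_1 = 2
z_1 = 4.5
x_2 = 5
y_2 = 5.5
z_2 = 2
r_2 = 1
y_3 = 2.5
z_3 = 1.5
r_3 = 1
x_4 = 3
y_4 = 3.5
z_4 = 1.5
w_4 = 2
h_4 = 3.5
x_5 = 5
y_5 = 6
z_5 = 6.5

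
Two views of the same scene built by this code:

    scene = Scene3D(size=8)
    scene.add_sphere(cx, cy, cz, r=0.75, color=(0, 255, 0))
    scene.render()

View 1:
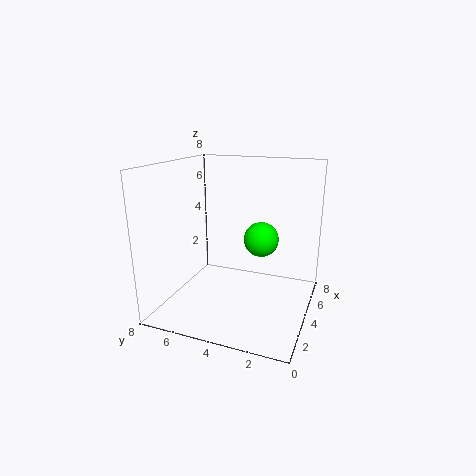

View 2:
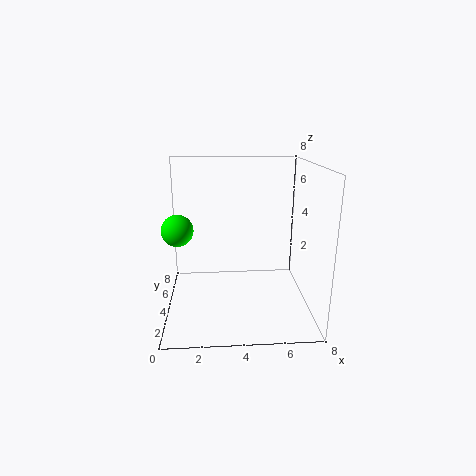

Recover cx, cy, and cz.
cx = 1, cy = 1.75, cz = 5.25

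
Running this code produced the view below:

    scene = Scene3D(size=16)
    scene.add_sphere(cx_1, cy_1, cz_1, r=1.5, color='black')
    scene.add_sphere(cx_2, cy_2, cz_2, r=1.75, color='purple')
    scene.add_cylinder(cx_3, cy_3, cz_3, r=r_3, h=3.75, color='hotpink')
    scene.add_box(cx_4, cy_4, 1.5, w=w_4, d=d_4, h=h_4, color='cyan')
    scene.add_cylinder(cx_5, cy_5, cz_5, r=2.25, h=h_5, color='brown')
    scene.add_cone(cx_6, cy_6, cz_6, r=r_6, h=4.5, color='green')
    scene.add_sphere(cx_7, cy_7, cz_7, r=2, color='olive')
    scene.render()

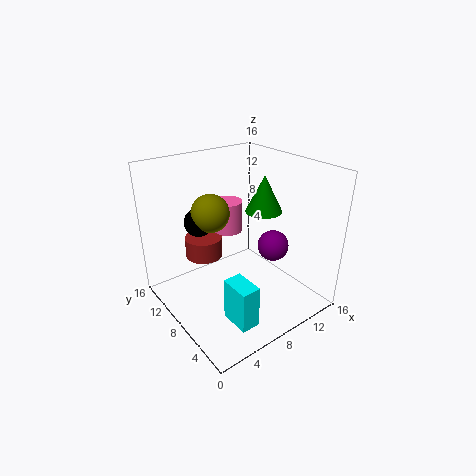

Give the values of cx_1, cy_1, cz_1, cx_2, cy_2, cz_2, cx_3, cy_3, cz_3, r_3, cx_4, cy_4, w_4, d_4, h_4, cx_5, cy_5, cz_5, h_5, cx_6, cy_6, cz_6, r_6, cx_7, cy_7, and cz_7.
cx_1 = 4
cy_1 = 9.5
cz_1 = 10.5
cx_2 = 11.5
cy_2 = 6
cz_2 = 6.75
cx_3 = 9.5
cy_3 = 12
cz_3 = 7
r_3 = 1.75
cx_4 = 3.75
cy_4 = 1.5
w_4 = 2
d_4 = 3.25
h_4 = 4.5
cx_5 = 6.5
cy_5 = 13
cz_5 = 4
h_5 = 2.5
cx_6 = 13.25
cy_6 = 9.75
cz_6 = 9.25
r_6 = 2.25
cx_7 = 5
cy_7 = 8.75
cz_7 = 11.5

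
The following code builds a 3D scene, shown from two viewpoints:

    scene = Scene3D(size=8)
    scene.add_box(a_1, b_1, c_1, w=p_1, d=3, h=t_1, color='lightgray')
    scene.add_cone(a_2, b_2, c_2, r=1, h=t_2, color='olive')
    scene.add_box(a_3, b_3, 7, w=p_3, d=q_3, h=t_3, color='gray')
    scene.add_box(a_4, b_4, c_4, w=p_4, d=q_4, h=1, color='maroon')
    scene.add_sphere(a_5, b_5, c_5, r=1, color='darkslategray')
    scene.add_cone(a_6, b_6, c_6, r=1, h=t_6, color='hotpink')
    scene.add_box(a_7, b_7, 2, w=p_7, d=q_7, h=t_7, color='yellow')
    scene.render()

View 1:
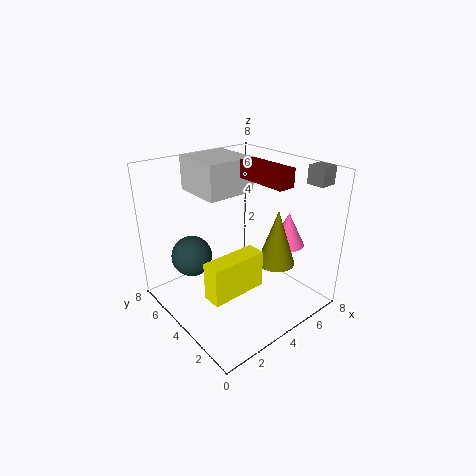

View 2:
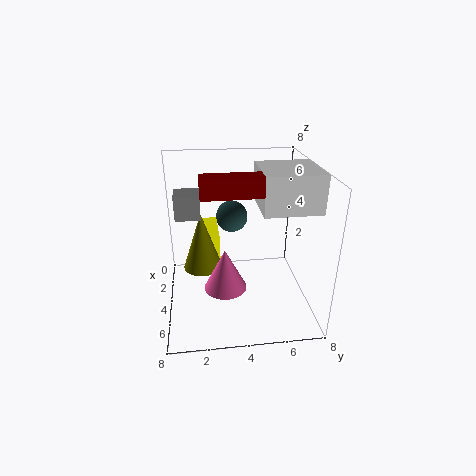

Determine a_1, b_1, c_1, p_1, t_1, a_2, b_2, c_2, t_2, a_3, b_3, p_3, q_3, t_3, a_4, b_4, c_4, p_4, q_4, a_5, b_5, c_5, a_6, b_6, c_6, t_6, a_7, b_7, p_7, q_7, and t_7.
a_1 = 3
b_1 = 5
c_1 = 6
p_1 = 3
t_1 = 2
a_2 = 5
b_2 = 2
c_2 = 3
t_2 = 3
a_3 = 7
b_3 = 1
p_3 = 1
q_3 = 1
t_3 = 1
a_4 = 5
b_4 = 2
c_4 = 7
p_4 = 1
q_4 = 3
a_5 = 1
b_5 = 4
c_5 = 4
a_6 = 7
b_6 = 3
c_6 = 3
t_6 = 2
a_7 = 1
b_7 = 2
p_7 = 3
q_7 = 1
t_7 = 2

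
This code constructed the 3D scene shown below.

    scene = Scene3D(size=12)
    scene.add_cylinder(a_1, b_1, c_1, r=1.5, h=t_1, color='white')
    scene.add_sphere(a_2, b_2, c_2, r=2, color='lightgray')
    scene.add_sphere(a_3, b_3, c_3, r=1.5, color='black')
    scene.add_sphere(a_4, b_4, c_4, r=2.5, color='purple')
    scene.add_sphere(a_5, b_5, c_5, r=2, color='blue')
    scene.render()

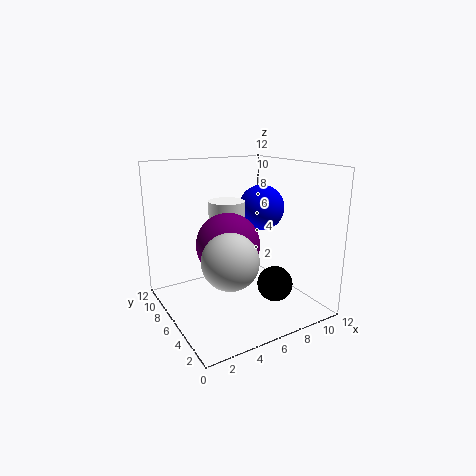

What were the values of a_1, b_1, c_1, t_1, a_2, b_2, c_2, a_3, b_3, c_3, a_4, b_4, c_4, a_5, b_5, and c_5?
a_1 = 5.5; b_1 = 7; c_1 = 5.5; t_1 = 3.5; a_2 = 3; b_2 = 2; c_2 = 6; a_3 = 8.5; b_3 = 4; c_3 = 2; a_4 = 4.5; b_4 = 5; c_4 = 6; a_5 = 9; b_5 = 7; c_5 = 8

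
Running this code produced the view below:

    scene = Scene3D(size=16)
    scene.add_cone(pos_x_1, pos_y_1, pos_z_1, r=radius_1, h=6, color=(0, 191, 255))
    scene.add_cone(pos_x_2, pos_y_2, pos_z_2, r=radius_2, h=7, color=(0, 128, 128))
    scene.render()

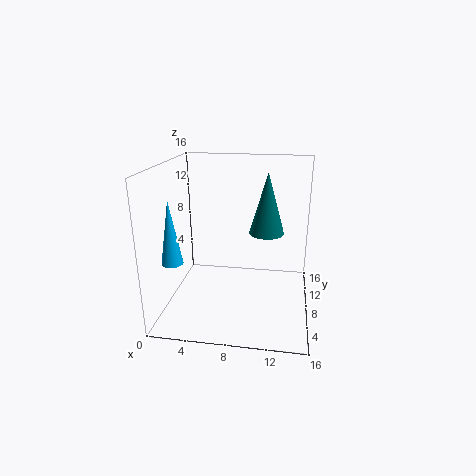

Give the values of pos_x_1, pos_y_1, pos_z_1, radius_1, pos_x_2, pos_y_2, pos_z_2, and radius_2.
pos_x_1 = 3; pos_y_1 = 1; pos_z_1 = 8; radius_1 = 1; pos_x_2 = 11; pos_y_2 = 10; pos_z_2 = 8; radius_2 = 2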